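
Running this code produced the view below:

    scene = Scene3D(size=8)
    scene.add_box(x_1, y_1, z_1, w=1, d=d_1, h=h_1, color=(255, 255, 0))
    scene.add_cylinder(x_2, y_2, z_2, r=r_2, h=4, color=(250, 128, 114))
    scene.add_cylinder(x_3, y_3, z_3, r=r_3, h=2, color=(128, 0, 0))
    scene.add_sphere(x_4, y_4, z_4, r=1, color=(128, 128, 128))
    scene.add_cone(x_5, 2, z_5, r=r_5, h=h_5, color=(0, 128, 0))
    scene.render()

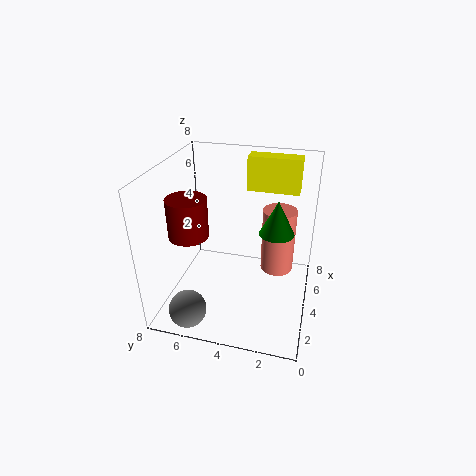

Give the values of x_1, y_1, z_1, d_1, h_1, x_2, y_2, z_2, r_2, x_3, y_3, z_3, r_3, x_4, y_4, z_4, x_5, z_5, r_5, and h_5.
x_1 = 6; y_1 = 1; z_1 = 6; d_1 = 3; h_1 = 2; x_2 = 6; y_2 = 2; z_2 = 1; r_2 = 1; x_3 = 2; y_3 = 6; z_3 = 5; r_3 = 1; x_4 = 1; y_4 = 6; z_4 = 1; x_5 = 5; z_5 = 4; r_5 = 1; h_5 = 2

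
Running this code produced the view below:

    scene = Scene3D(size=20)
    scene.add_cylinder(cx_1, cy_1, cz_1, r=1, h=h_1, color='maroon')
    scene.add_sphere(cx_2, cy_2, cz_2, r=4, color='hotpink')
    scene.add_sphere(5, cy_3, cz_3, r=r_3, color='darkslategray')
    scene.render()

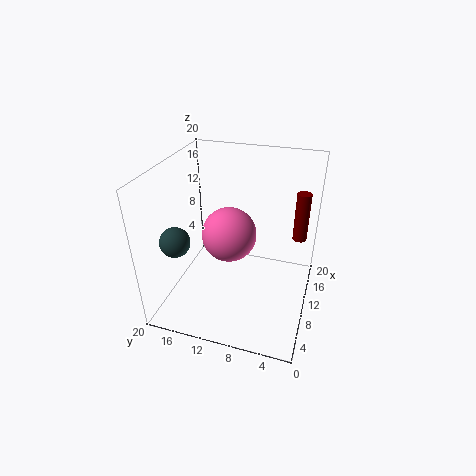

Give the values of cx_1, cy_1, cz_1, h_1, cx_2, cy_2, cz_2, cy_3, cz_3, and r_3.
cx_1 = 14, cy_1 = 2, cz_1 = 9, h_1 = 7, cx_2 = 12, cy_2 = 12, cz_2 = 9, cy_3 = 17, cz_3 = 11, r_3 = 2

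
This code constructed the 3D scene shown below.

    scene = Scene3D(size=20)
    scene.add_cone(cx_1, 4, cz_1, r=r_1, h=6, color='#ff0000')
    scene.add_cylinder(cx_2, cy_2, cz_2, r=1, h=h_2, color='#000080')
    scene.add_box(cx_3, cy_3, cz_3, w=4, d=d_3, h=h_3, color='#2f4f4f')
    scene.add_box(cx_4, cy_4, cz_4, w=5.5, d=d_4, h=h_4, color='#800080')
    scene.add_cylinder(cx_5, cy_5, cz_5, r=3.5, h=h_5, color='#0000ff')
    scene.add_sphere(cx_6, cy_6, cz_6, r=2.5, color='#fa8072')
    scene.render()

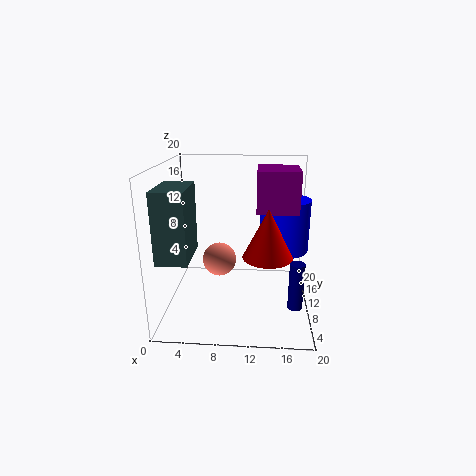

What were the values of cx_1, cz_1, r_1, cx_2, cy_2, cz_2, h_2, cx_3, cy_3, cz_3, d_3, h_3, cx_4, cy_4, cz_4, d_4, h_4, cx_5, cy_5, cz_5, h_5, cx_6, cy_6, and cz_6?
cx_1 = 14, cz_1 = 10, r_1 = 3, cx_2 = 18, cy_2 = 6.5, cz_2 = 1.5, h_2 = 6.5, cx_3 = 0.5, cy_3 = 2.5, cz_3 = 9, d_3 = 6.5, h_3 = 9, cx_4 = 12.5, cy_4 = 8, cz_4 = 14, d_4 = 6, h_4 = 5.5, cx_5 = 16.5, cy_5 = 12.5, cz_5 = 7.5, h_5 = 7.5, cx_6 = 7, cy_6 = 12.5, cz_6 = 5.5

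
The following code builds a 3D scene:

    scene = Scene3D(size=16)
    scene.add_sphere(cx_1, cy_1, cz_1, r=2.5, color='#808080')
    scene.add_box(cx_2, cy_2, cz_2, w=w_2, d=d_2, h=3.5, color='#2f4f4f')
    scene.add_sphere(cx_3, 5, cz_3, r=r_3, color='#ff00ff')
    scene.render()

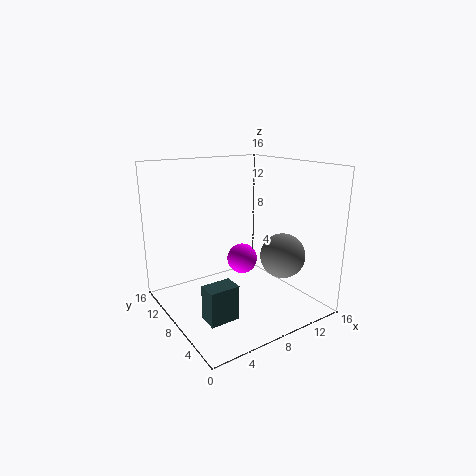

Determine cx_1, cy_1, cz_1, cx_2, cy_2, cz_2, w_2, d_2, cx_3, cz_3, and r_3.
cx_1 = 12; cy_1 = 5; cz_1 = 6; cx_2 = 1.5; cy_2 = 2.5; cz_2 = 2; w_2 = 3; d_2 = 2; cx_3 = 6.5; cz_3 = 7; r_3 = 1.5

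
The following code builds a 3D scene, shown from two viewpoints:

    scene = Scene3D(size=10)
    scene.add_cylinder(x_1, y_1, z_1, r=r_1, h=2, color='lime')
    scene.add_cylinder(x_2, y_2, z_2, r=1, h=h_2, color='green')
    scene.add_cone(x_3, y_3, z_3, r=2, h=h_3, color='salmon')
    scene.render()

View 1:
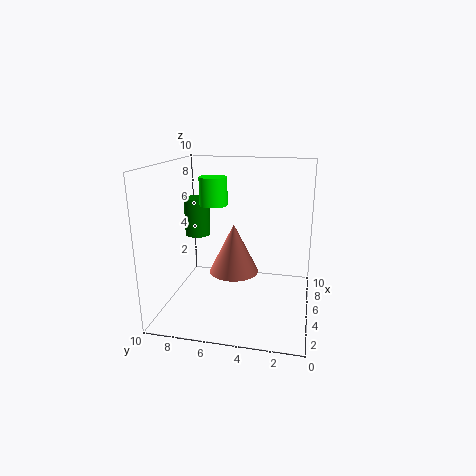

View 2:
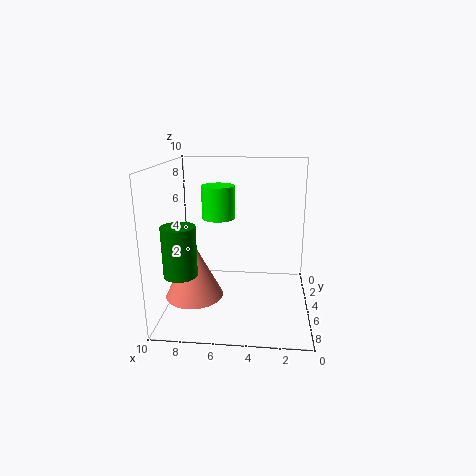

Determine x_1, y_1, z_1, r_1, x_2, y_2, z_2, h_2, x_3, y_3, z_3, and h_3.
x_1 = 6; y_1 = 7; z_1 = 7; r_1 = 1; x_2 = 8; y_2 = 9; z_2 = 4; h_2 = 3; x_3 = 8; y_3 = 6; z_3 = 1; h_3 = 4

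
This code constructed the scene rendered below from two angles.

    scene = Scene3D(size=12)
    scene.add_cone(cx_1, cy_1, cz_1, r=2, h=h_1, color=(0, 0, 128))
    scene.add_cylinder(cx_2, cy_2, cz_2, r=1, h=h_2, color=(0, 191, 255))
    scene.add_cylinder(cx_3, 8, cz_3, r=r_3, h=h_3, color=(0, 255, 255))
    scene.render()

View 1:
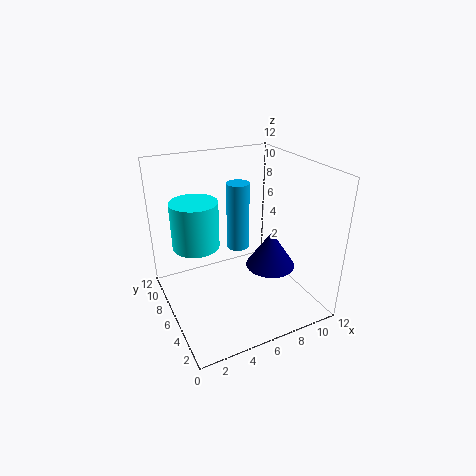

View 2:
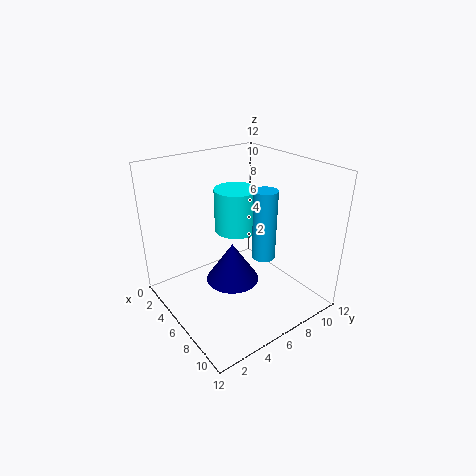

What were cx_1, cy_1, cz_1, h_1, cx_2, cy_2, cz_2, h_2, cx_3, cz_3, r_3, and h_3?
cx_1 = 8, cy_1 = 4, cz_1 = 4, h_1 = 3, cx_2 = 7, cy_2 = 8, cz_2 = 4, h_2 = 6, cx_3 = 3, cz_3 = 5, r_3 = 2, h_3 = 4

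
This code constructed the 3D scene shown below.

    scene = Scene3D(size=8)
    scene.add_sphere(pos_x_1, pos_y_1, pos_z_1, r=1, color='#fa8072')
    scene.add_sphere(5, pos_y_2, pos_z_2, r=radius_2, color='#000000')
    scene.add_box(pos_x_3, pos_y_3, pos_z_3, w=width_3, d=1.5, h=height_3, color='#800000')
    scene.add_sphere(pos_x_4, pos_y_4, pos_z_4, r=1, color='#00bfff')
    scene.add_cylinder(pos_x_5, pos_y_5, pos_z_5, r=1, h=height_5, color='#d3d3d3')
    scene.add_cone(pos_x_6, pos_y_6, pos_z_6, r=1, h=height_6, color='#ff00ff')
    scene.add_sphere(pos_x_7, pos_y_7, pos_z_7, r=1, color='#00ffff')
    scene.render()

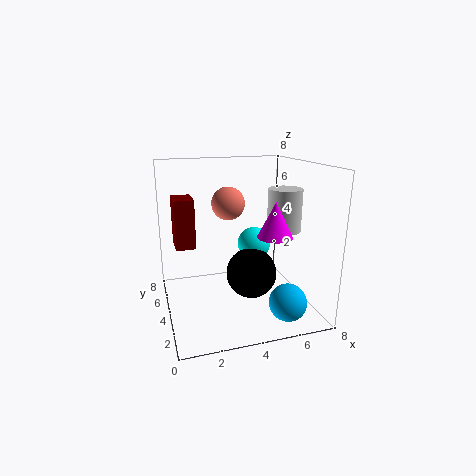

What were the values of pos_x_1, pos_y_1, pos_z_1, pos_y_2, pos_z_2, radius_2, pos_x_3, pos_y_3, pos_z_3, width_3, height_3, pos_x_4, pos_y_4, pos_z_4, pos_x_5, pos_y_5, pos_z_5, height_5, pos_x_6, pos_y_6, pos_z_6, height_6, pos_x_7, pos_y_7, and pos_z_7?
pos_x_1 = 4, pos_y_1 = 6, pos_z_1 = 5.5, pos_y_2 = 4.5, pos_z_2 = 1.5, radius_2 = 1.5, pos_x_3 = 0.5, pos_y_3 = 3, pos_z_3 = 4, width_3 = 1, height_3 = 2.5, pos_x_4 = 6, pos_y_4 = 1.5, pos_z_4 = 1, pos_x_5 = 7, pos_y_5 = 4.5, pos_z_5 = 4, height_5 = 2.5, pos_x_6 = 6, pos_y_6 = 3.5, pos_z_6 = 4, height_6 = 2, pos_x_7 = 5.5, pos_y_7 = 5.5, pos_z_7 = 3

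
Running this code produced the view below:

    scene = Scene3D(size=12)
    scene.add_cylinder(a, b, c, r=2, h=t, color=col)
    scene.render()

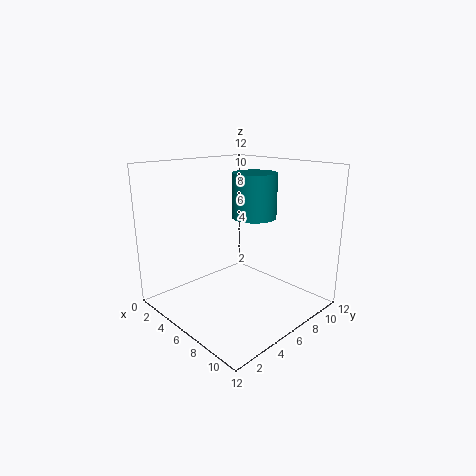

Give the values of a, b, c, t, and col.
a = 5, b = 9, c = 7, t = 4, col = 'teal'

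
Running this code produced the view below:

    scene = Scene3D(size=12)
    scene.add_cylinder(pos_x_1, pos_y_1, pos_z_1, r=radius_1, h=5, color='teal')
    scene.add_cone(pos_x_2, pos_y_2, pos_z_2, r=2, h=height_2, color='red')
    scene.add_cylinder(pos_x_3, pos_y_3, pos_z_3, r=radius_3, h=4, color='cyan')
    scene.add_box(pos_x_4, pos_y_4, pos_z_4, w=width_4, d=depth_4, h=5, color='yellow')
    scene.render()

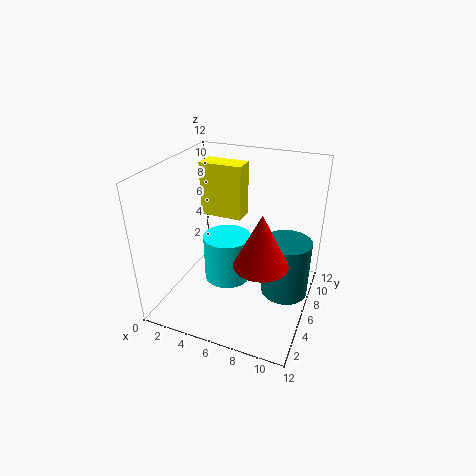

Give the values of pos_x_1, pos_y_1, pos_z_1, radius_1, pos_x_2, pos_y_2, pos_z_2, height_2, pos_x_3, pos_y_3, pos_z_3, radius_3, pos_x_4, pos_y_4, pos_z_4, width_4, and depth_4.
pos_x_1 = 10; pos_y_1 = 7; pos_z_1 = 1; radius_1 = 2; pos_x_2 = 9; pos_y_2 = 3; pos_z_2 = 6; height_2 = 4; pos_x_3 = 5; pos_y_3 = 6; pos_z_3 = 2; radius_3 = 2; pos_x_4 = 1; pos_y_4 = 9; pos_z_4 = 6; width_4 = 4; depth_4 = 2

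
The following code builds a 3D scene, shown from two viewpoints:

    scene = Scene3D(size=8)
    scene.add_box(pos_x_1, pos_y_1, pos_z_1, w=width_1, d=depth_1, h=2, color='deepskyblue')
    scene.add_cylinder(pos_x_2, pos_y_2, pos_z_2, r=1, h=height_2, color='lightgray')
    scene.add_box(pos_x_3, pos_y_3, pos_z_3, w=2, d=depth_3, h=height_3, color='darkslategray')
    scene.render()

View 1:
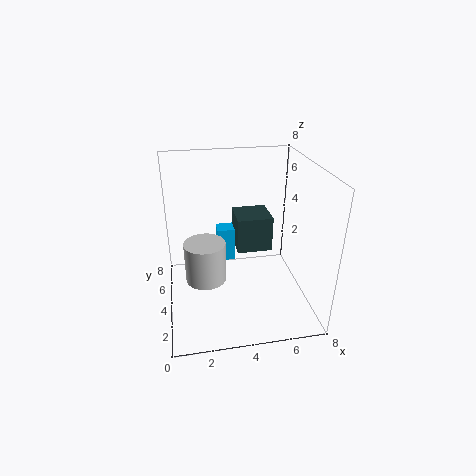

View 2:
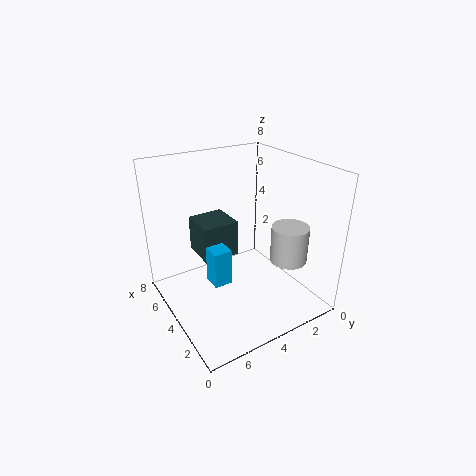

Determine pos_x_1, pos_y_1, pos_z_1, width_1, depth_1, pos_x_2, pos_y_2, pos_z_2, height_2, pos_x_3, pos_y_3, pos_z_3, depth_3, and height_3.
pos_x_1 = 3; pos_y_1 = 5; pos_z_1 = 2; width_1 = 1; depth_1 = 1; pos_x_2 = 2; pos_y_2 = 2; pos_z_2 = 3; height_2 = 2; pos_x_3 = 4; pos_y_3 = 4; pos_z_3 = 3; depth_3 = 2; height_3 = 2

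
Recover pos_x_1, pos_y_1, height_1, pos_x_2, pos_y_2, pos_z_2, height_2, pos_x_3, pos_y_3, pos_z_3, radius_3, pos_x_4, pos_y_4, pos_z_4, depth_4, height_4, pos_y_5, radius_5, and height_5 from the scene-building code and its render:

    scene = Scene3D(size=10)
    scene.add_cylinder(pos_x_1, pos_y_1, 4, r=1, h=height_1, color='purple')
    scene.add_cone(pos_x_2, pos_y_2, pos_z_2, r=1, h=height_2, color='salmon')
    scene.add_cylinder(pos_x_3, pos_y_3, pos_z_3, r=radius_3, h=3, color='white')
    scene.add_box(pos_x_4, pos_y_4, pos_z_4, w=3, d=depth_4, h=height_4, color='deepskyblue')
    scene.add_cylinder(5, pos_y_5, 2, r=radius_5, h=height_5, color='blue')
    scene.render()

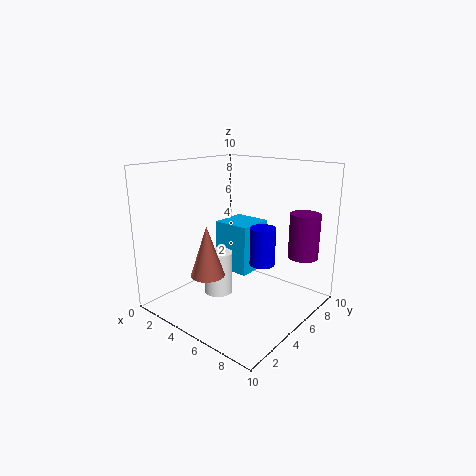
pos_x_1 = 9, pos_y_1 = 7, height_1 = 3, pos_x_2 = 6, pos_y_2 = 1, pos_z_2 = 4, height_2 = 3, pos_x_3 = 4, pos_y_3 = 4, pos_z_3 = 1, radius_3 = 1, pos_x_4 = 1, pos_y_4 = 7, pos_z_4 = 1, depth_4 = 3, height_4 = 4, pos_y_5 = 8, radius_5 = 1, height_5 = 3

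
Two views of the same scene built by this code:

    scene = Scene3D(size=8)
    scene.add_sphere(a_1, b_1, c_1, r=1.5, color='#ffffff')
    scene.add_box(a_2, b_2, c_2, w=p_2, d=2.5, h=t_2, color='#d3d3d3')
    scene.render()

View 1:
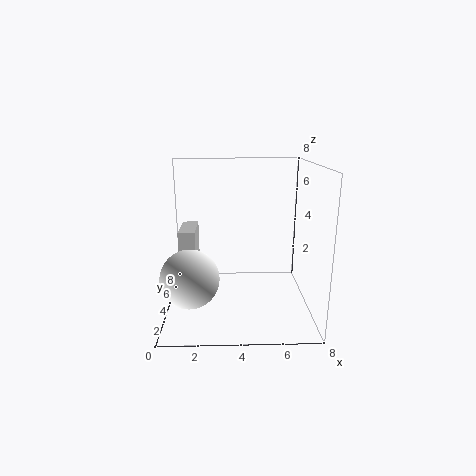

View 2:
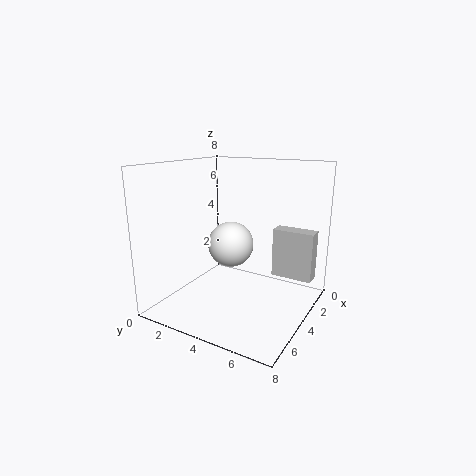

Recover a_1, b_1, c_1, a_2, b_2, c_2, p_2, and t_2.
a_1 = 1.5, b_1 = 2, c_1 = 2.5, a_2 = 0.5, b_2 = 5, c_2 = 1, p_2 = 1, t_2 = 3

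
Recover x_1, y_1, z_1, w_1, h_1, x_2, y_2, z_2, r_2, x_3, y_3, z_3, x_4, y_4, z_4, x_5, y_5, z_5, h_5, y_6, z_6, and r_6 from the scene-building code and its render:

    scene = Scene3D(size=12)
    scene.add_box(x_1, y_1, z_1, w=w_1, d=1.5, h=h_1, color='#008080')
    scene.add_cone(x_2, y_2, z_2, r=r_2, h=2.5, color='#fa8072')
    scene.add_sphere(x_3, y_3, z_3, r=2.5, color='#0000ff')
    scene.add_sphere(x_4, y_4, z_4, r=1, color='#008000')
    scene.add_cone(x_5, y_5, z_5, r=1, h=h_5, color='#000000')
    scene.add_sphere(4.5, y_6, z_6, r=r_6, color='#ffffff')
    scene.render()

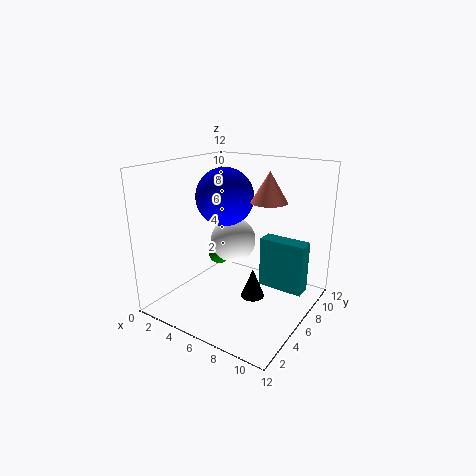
x_1 = 7; y_1 = 8; z_1 = 1; w_1 = 4; h_1 = 4.5; x_2 = 8; y_2 = 7.5; z_2 = 9; r_2 = 1.5; x_3 = 4; y_3 = 7; z_3 = 9; x_4 = 2.5; y_4 = 8; z_4 = 3; x_5 = 7.5; y_5 = 6; z_5 = 1; h_5 = 2.5; y_6 = 7.5; z_6 = 5; r_6 = 2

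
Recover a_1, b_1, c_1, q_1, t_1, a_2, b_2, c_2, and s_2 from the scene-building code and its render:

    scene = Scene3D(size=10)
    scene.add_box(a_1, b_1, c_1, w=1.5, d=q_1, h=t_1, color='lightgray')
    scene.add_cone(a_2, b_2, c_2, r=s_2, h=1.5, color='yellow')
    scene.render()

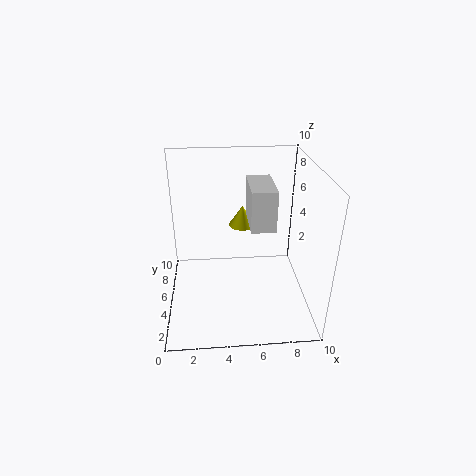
a_1 = 5.5, b_1 = 2, c_1 = 7, q_1 = 3, t_1 = 2.5, a_2 = 5.5, b_2 = 7, c_2 = 5, s_2 = 1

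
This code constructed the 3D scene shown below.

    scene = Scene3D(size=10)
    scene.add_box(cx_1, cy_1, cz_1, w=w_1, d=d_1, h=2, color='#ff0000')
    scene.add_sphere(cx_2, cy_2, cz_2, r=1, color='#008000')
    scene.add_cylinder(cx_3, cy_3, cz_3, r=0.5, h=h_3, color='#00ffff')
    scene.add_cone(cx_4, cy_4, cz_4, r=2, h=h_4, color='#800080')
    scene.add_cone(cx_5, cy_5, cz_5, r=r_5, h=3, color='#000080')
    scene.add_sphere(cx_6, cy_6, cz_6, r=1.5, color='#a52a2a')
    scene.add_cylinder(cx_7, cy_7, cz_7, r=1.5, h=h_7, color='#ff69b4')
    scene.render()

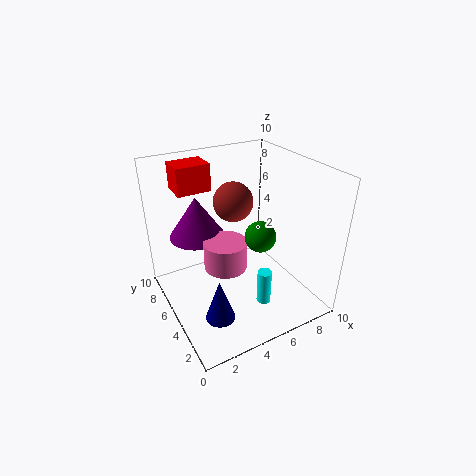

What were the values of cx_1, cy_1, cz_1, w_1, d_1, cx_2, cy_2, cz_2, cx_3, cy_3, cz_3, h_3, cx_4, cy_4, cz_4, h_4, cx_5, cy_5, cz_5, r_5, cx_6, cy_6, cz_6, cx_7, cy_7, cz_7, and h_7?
cx_1 = 2
cy_1 = 8
cz_1 = 7.5
w_1 = 2.5
d_1 = 2
cx_2 = 5.5
cy_2 = 3
cz_2 = 6
cx_3 = 6
cy_3 = 3
cz_3 = 0.5
h_3 = 2.5
cx_4 = 3
cy_4 = 7.5
cz_4 = 4.5
h_4 = 3
cx_5 = 2.5
cy_5 = 3
cz_5 = 0.5
r_5 = 1
cx_6 = 6
cy_6 = 7.5
cz_6 = 6.5
cx_7 = 4
cy_7 = 5
cz_7 = 3
h_7 = 2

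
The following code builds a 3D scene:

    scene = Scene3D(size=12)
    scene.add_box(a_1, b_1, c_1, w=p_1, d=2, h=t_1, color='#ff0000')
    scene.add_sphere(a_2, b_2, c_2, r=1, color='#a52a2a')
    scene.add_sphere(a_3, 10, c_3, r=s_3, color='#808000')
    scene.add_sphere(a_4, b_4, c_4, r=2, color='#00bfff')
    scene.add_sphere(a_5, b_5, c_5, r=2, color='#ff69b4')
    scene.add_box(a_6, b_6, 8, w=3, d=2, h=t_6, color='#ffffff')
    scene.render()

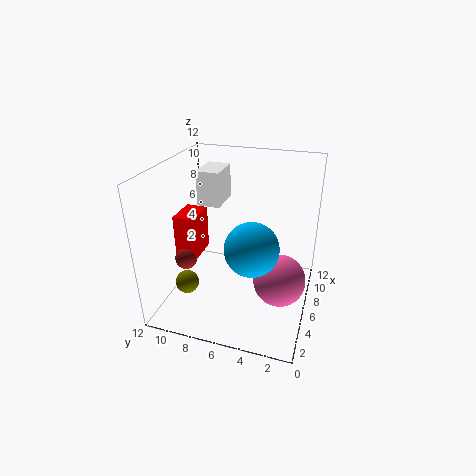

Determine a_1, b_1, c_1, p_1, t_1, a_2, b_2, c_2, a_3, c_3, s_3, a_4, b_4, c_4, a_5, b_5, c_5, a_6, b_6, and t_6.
a_1 = 6
b_1 = 10
c_1 = 3
p_1 = 3
t_1 = 4
a_2 = 6
b_2 = 11
c_2 = 3
a_3 = 4
c_3 = 2
s_3 = 1
a_4 = 3
b_4 = 4
c_4 = 7
a_5 = 4
b_5 = 2
c_5 = 4
a_6 = 7
b_6 = 8
t_6 = 3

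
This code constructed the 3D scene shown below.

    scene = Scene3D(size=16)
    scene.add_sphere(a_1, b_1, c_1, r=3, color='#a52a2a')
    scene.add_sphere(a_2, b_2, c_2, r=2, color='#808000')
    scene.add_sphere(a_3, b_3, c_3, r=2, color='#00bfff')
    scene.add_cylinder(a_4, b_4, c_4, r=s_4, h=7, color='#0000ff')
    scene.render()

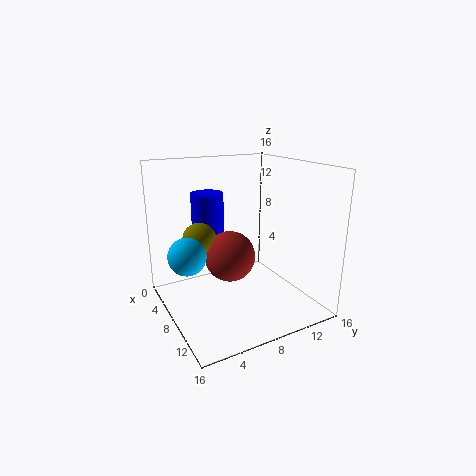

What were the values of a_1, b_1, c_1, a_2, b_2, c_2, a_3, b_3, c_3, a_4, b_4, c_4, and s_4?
a_1 = 6, b_1 = 8, c_1 = 5, a_2 = 4, b_2 = 5, c_2 = 7, a_3 = 8, b_3 = 2, c_3 = 7, a_4 = 2, b_4 = 7, c_4 = 5, s_4 = 2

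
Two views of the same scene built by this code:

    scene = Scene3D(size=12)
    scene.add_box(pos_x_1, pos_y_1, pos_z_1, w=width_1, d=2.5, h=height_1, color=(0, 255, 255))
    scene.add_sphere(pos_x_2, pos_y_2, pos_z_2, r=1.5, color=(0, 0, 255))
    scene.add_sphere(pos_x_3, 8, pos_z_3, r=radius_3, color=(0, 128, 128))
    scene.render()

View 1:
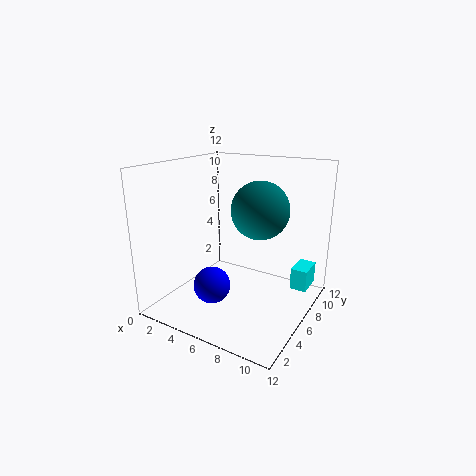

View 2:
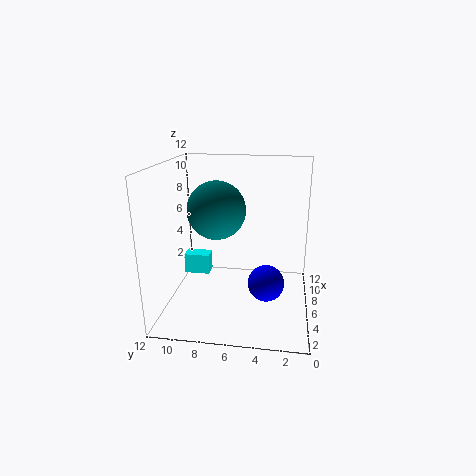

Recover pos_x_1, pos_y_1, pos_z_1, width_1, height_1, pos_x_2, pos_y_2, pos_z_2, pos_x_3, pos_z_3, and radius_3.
pos_x_1 = 9.5, pos_y_1 = 9.5, pos_z_1 = 0.5, width_1 = 1.5, height_1 = 2, pos_x_2 = 5, pos_y_2 = 3.5, pos_z_2 = 2.5, pos_x_3 = 7, pos_z_3 = 8, radius_3 = 2.5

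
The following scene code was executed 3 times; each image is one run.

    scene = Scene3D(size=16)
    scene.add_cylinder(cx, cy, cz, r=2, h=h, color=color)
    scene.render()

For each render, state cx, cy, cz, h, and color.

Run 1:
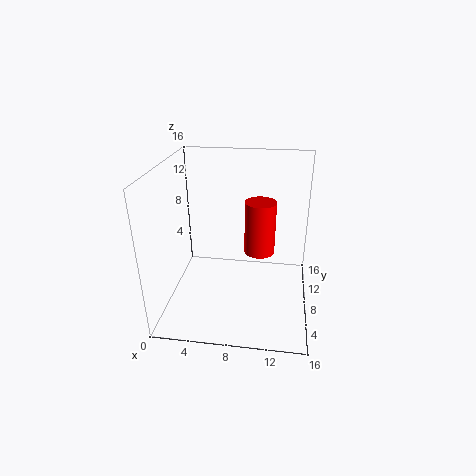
cx = 10; cy = 14; cz = 3; h = 7; color = 'red'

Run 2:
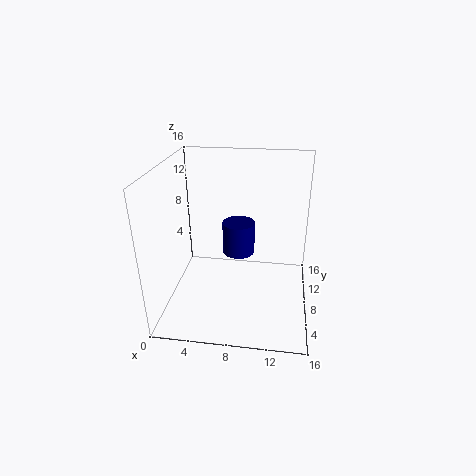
cx = 7.5; cy = 12; cz = 4; h = 4; color = 'navy'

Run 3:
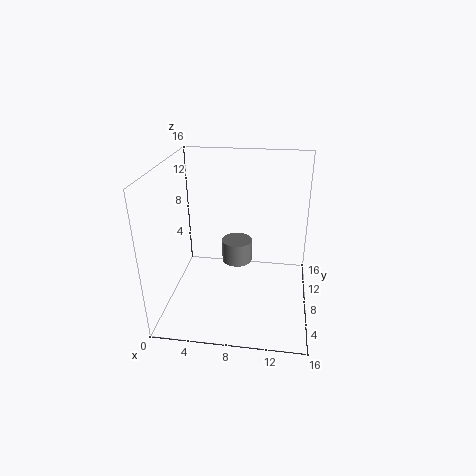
cx = 7; cy = 14; cz = 1.5; h = 3; color = 'gray'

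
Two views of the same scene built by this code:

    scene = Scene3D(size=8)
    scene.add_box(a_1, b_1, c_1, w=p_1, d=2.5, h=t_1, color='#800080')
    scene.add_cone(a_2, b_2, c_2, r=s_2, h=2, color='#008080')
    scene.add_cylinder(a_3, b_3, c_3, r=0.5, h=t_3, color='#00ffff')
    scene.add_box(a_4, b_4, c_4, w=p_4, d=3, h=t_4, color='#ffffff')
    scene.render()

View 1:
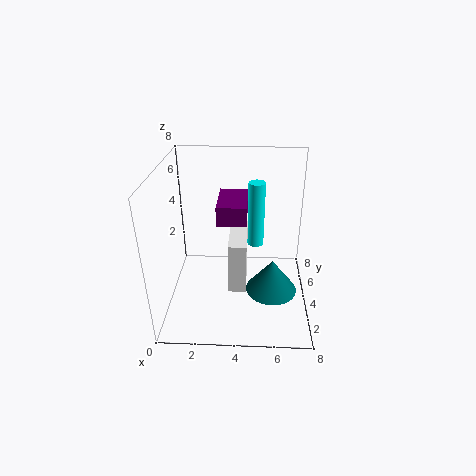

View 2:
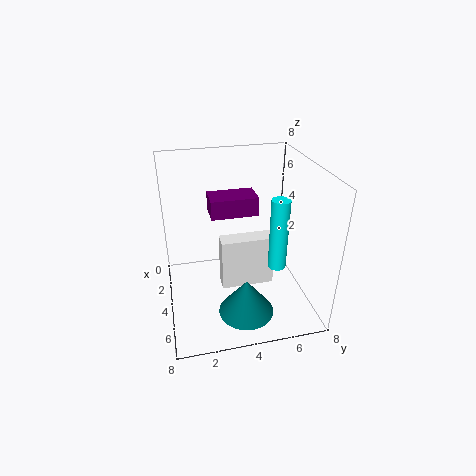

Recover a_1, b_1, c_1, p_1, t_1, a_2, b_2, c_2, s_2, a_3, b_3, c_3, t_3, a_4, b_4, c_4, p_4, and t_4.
a_1 = 3; b_1 = 2.5; c_1 = 5.5; p_1 = 1.5; t_1 = 1; a_2 = 6; b_2 = 4; c_2 = 0.5; s_2 = 1.5; a_3 = 5; b_3 = 6; c_3 = 2.5; t_3 = 4; a_4 = 3.5; b_4 = 3; c_4 = 1; p_4 = 1; t_4 = 3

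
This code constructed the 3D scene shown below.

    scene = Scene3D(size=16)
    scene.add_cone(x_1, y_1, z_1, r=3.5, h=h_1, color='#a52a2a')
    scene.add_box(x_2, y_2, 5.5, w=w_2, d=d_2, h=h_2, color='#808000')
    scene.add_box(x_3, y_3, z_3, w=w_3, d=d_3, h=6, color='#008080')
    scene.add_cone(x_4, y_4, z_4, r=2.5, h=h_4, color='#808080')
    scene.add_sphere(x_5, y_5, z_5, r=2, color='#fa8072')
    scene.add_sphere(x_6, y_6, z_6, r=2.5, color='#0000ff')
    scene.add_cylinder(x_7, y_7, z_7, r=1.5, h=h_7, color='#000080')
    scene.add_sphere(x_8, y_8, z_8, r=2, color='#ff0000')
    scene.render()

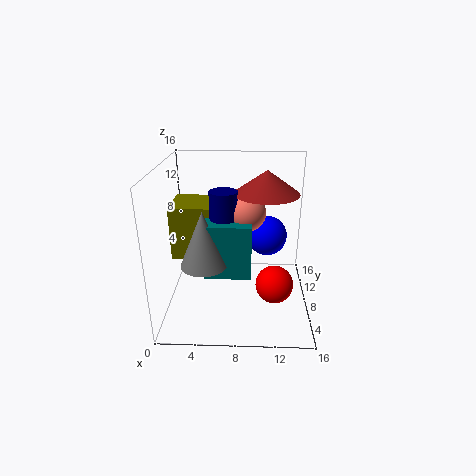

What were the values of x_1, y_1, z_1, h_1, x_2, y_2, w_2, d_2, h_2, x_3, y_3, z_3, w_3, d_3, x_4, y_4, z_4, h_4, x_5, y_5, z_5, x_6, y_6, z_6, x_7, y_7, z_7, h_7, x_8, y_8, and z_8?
x_1 = 11
y_1 = 8.5
z_1 = 13
h_1 = 2.5
x_2 = 0.5
y_2 = 7.5
w_2 = 5.5
d_2 = 5
h_2 = 6
x_3 = 4.5
y_3 = 5
z_3 = 4.5
w_3 = 5
d_3 = 5
x_4 = 4.5
y_4 = 5.5
z_4 = 6
h_4 = 6
x_5 = 9
y_5 = 8
z_5 = 11
x_6 = 11.5
y_6 = 13
z_6 = 6
x_7 = 6.5
y_7 = 7.5
z_7 = 6
h_7 = 7.5
x_8 = 12
y_8 = 5
z_8 = 4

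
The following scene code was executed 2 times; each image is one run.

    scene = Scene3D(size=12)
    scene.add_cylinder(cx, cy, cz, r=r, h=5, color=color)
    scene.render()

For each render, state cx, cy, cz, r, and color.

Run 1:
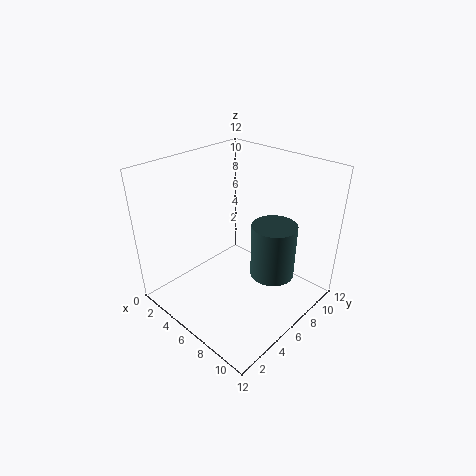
cx = 7.5
cy = 9
cz = 1.5
r = 2
color = 'darkslategray'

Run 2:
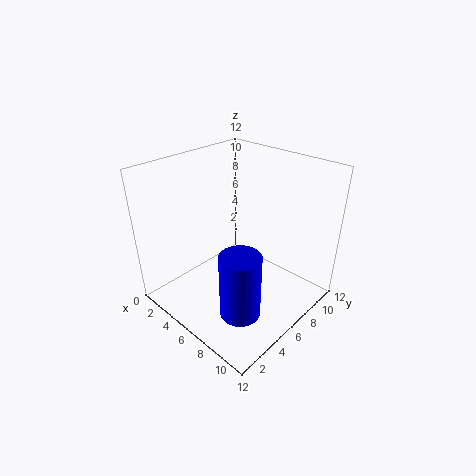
cx = 9.5
cy = 2.5
cz = 2.5
r = 1.5
color = 'blue'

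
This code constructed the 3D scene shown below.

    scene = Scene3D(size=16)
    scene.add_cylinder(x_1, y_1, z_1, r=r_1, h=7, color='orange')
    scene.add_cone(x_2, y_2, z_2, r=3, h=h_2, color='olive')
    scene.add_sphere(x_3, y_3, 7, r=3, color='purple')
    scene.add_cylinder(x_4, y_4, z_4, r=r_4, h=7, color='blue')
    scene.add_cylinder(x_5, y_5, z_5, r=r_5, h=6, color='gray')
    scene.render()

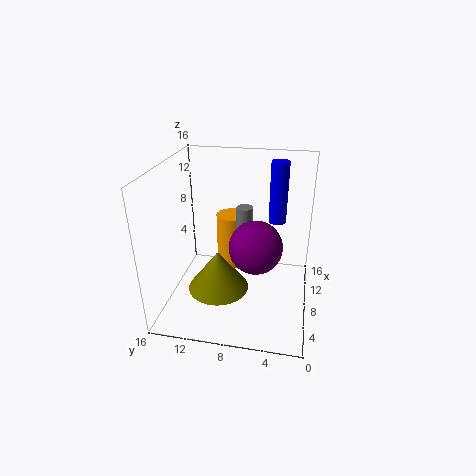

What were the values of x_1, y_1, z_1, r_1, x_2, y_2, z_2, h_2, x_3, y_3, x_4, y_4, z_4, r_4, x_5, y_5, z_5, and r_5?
x_1 = 14; y_1 = 10; z_1 = 1; r_1 = 2; x_2 = 3; y_2 = 9; z_2 = 5; h_2 = 4; x_3 = 8; y_3 = 6; x_4 = 11; y_4 = 4; z_4 = 9; r_4 = 1; x_5 = 12; y_5 = 8; z_5 = 4; r_5 = 1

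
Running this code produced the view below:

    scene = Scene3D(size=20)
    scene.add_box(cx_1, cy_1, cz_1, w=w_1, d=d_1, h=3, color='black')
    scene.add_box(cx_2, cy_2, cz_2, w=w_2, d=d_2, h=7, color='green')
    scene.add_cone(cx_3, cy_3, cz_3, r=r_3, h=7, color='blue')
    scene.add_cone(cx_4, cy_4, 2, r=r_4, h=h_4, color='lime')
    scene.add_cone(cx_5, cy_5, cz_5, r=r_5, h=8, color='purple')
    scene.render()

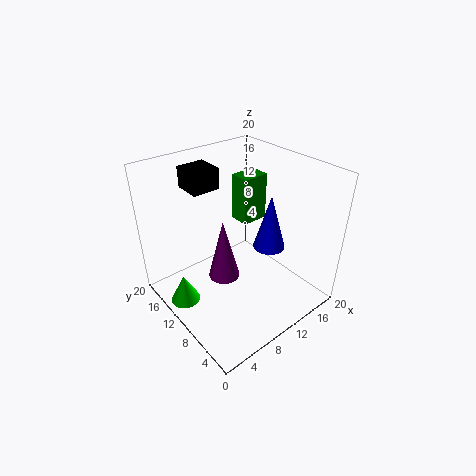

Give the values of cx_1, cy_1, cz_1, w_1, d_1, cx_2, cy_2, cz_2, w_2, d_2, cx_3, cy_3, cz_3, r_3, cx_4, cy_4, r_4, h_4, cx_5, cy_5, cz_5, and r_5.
cx_1 = 6, cy_1 = 14, cz_1 = 16, w_1 = 4, d_1 = 4, cx_2 = 13, cy_2 = 12, cz_2 = 10, w_2 = 4, d_2 = 3, cx_3 = 11, cy_3 = 5, cz_3 = 11, r_3 = 2, cx_4 = 2, cy_4 = 12, r_4 = 2, h_4 = 4, cx_5 = 6, cy_5 = 8, cz_5 = 7, r_5 = 2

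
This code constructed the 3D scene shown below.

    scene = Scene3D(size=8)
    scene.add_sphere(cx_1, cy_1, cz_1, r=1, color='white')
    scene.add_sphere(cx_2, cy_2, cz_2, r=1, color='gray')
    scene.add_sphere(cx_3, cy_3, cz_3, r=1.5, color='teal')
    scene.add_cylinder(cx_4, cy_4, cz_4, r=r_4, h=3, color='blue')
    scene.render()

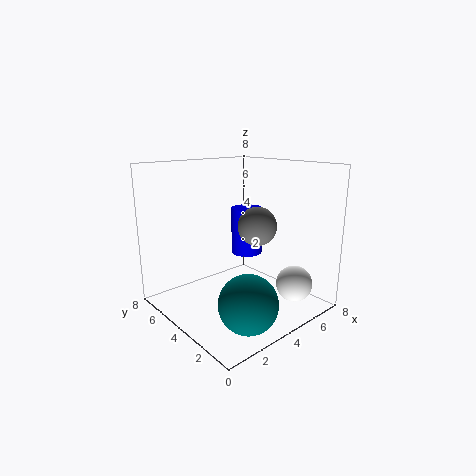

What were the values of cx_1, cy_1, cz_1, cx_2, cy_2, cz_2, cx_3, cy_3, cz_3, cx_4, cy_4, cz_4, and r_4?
cx_1 = 6; cy_1 = 1.5; cz_1 = 1.5; cx_2 = 4; cy_2 = 2.5; cz_2 = 5; cx_3 = 2.5; cy_3 = 1.5; cz_3 = 1.5; cx_4 = 6.5; cy_4 = 6; cz_4 = 2; r_4 = 1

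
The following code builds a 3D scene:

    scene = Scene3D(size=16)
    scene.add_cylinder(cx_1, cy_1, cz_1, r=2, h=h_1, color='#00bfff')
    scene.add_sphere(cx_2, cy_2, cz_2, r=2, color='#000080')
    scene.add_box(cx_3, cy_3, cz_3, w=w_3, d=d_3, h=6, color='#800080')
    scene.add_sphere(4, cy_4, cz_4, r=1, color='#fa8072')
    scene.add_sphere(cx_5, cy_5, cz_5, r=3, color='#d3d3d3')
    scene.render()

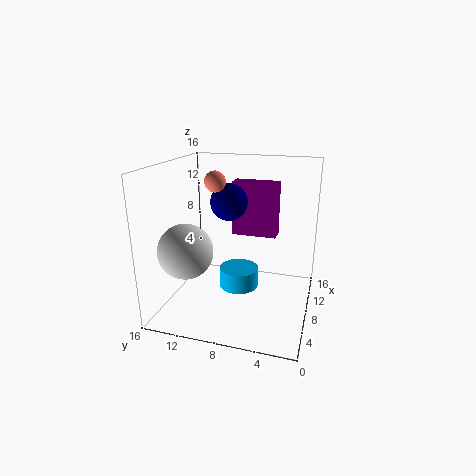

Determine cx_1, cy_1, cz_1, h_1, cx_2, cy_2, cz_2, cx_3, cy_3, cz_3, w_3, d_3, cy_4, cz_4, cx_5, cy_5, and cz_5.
cx_1 = 5
cy_1 = 7
cz_1 = 4
h_1 = 2
cx_2 = 8
cy_2 = 9
cz_2 = 12
cx_3 = 9
cy_3 = 4
cz_3 = 8
w_3 = 2
d_3 = 5
cy_4 = 9
cz_4 = 15
cx_5 = 5
cy_5 = 13
cz_5 = 7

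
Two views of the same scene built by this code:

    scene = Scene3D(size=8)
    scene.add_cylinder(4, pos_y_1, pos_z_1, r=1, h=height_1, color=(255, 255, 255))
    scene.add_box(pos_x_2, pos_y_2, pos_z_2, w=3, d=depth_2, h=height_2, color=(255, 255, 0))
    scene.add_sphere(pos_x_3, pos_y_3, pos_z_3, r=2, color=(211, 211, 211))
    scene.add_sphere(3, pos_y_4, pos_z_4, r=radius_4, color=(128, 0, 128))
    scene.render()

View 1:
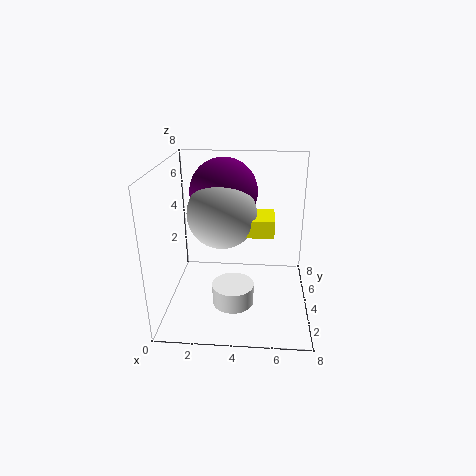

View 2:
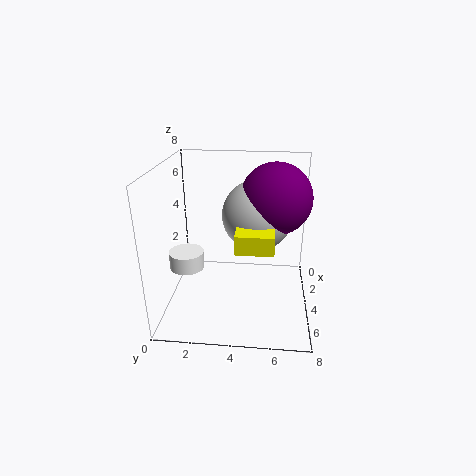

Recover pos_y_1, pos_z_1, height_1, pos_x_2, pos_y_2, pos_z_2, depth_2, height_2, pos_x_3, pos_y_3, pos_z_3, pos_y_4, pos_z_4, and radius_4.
pos_y_1 = 1; pos_z_1 = 2; height_1 = 1; pos_x_2 = 3; pos_y_2 = 4; pos_z_2 = 4; depth_2 = 2; height_2 = 1; pos_x_3 = 3; pos_y_3 = 5; pos_z_3 = 5; pos_y_4 = 6; pos_z_4 = 6; radius_4 = 2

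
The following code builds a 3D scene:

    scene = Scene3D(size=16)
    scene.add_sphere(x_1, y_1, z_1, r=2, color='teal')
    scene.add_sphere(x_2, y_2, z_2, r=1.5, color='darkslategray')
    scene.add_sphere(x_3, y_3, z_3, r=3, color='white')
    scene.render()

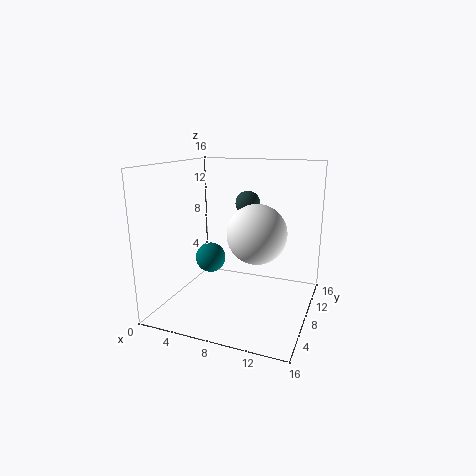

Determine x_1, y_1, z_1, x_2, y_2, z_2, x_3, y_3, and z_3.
x_1 = 2, y_1 = 13, z_1 = 3, x_2 = 7.5, y_2 = 12.5, z_2 = 11, x_3 = 11, y_3 = 5.5, z_3 = 9.5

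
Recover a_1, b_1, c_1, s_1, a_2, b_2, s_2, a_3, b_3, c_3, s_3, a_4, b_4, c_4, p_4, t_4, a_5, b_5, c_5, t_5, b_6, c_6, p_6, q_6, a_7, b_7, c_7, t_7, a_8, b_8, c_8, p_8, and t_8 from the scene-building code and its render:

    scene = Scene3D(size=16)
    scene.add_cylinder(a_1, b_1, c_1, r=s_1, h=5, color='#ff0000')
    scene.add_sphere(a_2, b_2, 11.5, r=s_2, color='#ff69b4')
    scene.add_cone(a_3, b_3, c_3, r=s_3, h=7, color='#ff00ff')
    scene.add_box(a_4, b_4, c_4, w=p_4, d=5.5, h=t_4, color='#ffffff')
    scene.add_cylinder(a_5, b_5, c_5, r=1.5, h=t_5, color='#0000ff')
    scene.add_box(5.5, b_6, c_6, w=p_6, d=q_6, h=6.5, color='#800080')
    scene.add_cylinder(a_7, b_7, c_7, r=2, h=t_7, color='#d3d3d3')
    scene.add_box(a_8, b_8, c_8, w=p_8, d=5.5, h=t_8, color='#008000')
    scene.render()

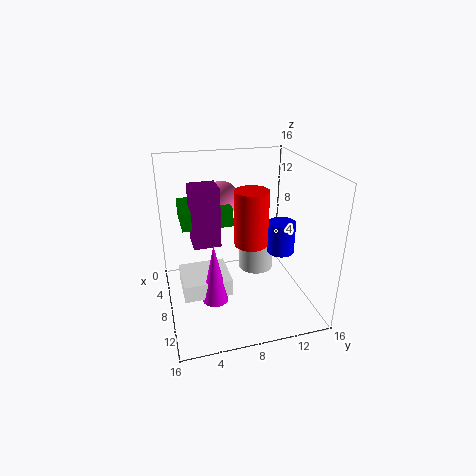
a_1 = 14; b_1 = 7.5; c_1 = 10.5; s_1 = 1.5; a_2 = 4.5; b_2 = 7; s_2 = 2; a_3 = 9; b_3 = 5; c_3 = 1; s_3 = 1.5; a_4 = 4.5; b_4 = 1.5; c_4 = 1.5; p_4 = 5; t_4 = 2; a_5 = 9.5; b_5 = 12.5; c_5 = 6.5; t_5 = 3.5; b_6 = 3; c_6 = 7.5; p_6 = 3; q_6 = 3; a_7 = 7; b_7 = 10.5; c_7 = 3.5; t_7 = 3; a_8 = 3; b_8 = 2; c_8 = 9.5; p_8 = 5; t_8 = 2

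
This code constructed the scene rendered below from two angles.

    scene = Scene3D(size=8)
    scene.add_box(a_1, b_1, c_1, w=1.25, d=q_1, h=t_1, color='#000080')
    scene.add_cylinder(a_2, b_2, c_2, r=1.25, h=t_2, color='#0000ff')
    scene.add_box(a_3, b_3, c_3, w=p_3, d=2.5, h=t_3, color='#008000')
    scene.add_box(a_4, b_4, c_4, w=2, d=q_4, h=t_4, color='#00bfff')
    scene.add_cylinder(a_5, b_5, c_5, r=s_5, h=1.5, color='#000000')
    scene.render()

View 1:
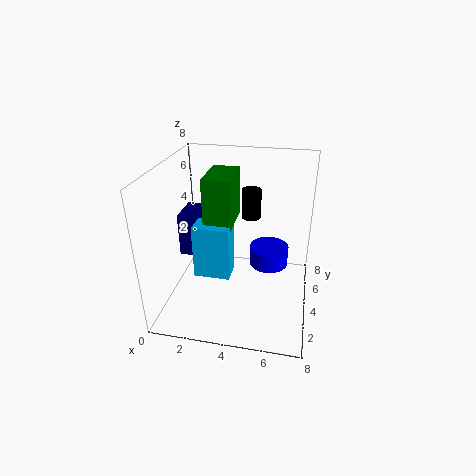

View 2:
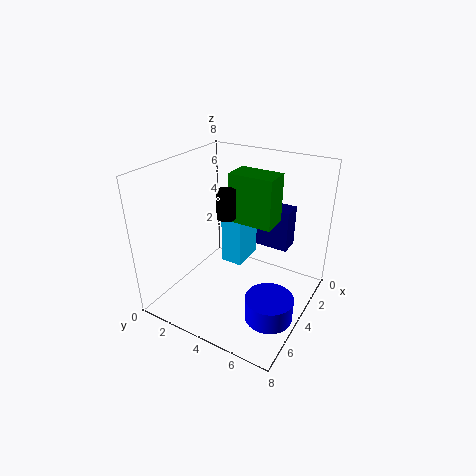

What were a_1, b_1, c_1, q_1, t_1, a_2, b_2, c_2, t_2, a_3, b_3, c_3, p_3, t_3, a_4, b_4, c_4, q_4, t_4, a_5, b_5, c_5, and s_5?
a_1 = 0.5, b_1 = 4, c_1 = 2.5, q_1 = 2, t_1 = 2.5, a_2 = 5.5, b_2 = 6.75, c_2 = 0.75, t_2 = 1.25, a_3 = 2.25, b_3 = 3.25, c_3 = 4.75, p_3 = 1.5, t_3 = 2.75, a_4 = 1.75, b_4 = 2.75, c_4 = 2, q_4 = 1.25, t_4 = 3, a_5 = 4.75, b_5 = 3.75, c_5 = 5.5, s_5 = 0.5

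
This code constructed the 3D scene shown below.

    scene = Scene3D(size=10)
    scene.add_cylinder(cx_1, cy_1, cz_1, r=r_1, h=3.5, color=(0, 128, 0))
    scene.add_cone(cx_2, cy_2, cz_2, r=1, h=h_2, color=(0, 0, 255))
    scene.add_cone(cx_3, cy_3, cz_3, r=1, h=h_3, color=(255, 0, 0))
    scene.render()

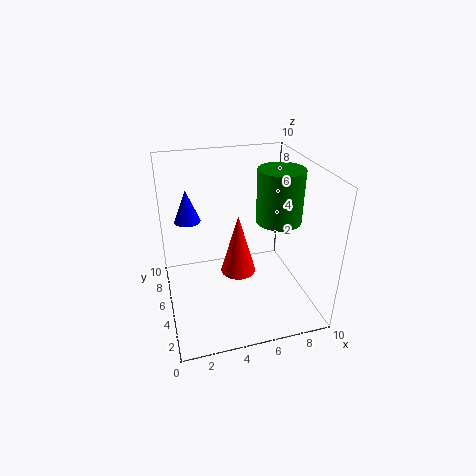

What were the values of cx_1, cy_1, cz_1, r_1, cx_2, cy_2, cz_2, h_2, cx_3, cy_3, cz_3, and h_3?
cx_1 = 7.5
cy_1 = 4
cz_1 = 6.5
r_1 = 1.5
cx_2 = 2
cy_2 = 8.5
cz_2 = 5
h_2 = 2.5
cx_3 = 4
cy_3 = 1.5
cz_3 = 5
h_3 = 3.5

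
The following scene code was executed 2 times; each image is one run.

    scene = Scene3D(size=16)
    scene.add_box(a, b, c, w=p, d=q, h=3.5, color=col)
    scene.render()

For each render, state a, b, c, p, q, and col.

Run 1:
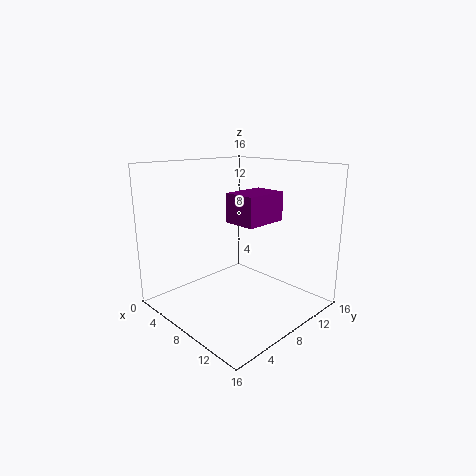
a = 5
b = 9
c = 9
p = 4
q = 5.5
col = 'purple'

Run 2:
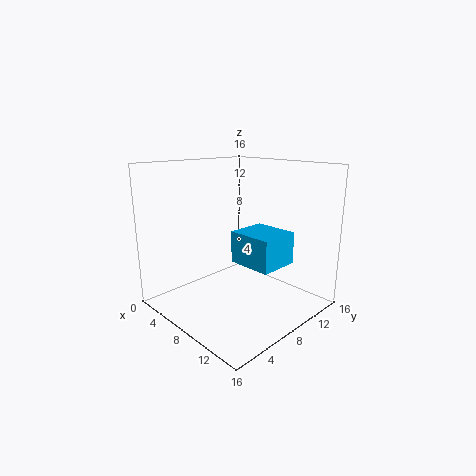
a = 8
b = 7
c = 5.5
p = 5
q = 4.5
col = 'deepskyblue'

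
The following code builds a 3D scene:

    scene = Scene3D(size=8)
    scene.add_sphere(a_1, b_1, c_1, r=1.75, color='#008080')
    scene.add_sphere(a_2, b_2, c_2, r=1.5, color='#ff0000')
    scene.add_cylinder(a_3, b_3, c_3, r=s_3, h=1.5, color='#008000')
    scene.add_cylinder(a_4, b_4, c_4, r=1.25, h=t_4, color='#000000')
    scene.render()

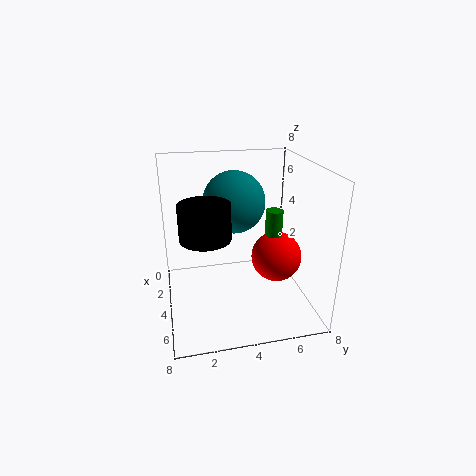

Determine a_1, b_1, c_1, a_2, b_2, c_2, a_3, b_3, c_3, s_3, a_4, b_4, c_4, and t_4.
a_1 = 3, b_1 = 4, c_1 = 5.75, a_2 = 3.5, b_2 = 6.5, c_2 = 2.25, a_3 = 3.5, b_3 = 6.25, c_3 = 3.75, s_3 = 0.5, a_4 = 5.75, b_4 = 2, c_4 = 5, t_4 = 1.75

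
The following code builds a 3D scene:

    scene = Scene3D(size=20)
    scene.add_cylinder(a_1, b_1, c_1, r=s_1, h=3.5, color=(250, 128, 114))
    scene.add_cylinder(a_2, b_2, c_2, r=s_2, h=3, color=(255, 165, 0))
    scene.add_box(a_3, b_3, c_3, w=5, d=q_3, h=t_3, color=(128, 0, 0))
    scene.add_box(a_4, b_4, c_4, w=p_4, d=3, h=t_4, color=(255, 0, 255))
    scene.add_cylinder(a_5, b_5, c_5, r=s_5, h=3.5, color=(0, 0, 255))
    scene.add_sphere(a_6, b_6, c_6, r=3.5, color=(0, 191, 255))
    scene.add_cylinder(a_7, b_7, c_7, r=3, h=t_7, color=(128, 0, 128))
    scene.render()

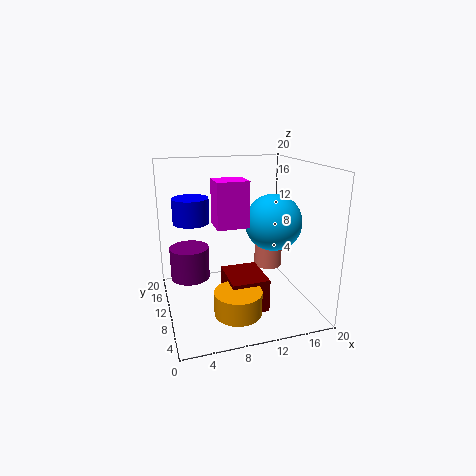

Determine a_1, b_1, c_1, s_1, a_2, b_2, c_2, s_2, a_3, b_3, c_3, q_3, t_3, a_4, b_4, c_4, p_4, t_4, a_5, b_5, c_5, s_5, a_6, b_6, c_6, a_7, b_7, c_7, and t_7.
a_1 = 15
b_1 = 11
c_1 = 5
s_1 = 2
a_2 = 8
b_2 = 3.5
c_2 = 2.5
s_2 = 3
a_3 = 7.5
b_3 = 4
c_3 = 1.5
q_3 = 6
t_3 = 4.5
a_4 = 5
b_4 = 1
c_4 = 14.5
p_4 = 3.5
t_4 = 5
a_5 = 4
b_5 = 12.5
c_5 = 12
s_5 = 2.5
a_6 = 13
b_6 = 5
c_6 = 13.5
a_7 = 4
b_7 = 16
c_7 = 2
t_7 = 5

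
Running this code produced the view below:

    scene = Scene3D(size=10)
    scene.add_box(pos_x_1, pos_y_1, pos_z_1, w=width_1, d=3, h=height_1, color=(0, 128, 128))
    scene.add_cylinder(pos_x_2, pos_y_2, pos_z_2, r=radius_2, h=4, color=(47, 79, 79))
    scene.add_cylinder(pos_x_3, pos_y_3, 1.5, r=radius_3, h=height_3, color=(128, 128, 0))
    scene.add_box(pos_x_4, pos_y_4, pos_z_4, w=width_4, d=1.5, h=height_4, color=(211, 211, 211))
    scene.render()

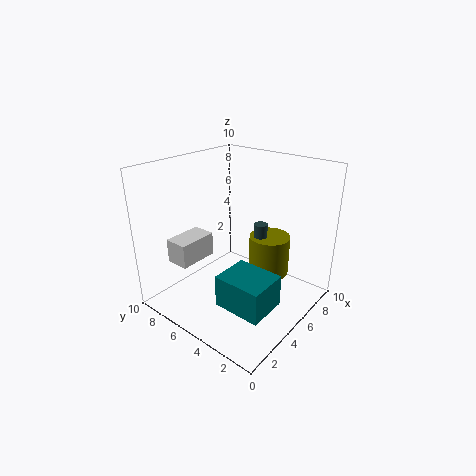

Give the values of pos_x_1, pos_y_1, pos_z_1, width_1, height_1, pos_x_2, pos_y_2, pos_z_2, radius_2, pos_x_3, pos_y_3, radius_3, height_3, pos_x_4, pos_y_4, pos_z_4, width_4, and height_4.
pos_x_1 = 1
pos_y_1 = 0.5
pos_z_1 = 2.5
width_1 = 2.5
height_1 = 2
pos_x_2 = 7
pos_y_2 = 4.5
pos_z_2 = 1.5
radius_2 = 0.5
pos_x_3 = 7.5
pos_y_3 = 4
radius_3 = 1.5
height_3 = 3
pos_x_4 = 0.5
pos_y_4 = 5.5
pos_z_4 = 4.5
width_4 = 2.5
height_4 = 1.5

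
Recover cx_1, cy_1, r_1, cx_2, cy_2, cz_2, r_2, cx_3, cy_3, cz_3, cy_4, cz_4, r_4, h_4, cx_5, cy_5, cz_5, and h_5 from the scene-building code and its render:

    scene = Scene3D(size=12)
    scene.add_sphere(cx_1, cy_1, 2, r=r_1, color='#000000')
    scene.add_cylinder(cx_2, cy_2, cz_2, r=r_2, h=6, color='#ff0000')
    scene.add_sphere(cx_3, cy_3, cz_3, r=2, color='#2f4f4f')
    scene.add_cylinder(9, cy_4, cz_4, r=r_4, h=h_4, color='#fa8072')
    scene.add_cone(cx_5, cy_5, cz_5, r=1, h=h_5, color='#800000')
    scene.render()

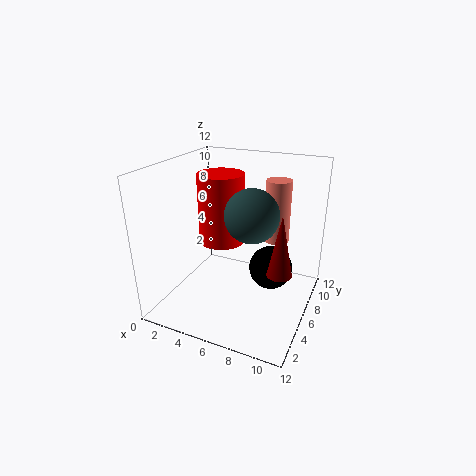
cx_1 = 8
cy_1 = 9
r_1 = 2
cx_2 = 4
cy_2 = 7
cz_2 = 5
r_2 = 2
cx_3 = 8
cy_3 = 4
cz_3 = 9
cy_4 = 7
cz_4 = 6
r_4 = 1
h_4 = 5
cx_5 = 10
cy_5 = 5
cz_5 = 4
h_5 = 5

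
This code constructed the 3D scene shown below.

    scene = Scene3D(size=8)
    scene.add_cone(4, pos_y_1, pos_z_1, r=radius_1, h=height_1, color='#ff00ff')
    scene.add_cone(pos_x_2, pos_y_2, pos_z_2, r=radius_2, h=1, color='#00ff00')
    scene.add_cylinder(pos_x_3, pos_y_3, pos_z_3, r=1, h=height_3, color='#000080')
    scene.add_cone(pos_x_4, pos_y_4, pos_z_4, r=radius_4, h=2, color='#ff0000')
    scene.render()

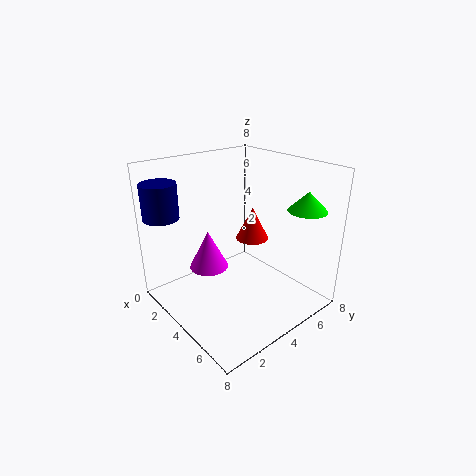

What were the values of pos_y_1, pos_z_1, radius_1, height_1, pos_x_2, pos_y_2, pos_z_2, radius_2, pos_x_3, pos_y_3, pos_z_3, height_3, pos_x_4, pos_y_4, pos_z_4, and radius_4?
pos_y_1 = 2
pos_z_1 = 3
radius_1 = 1
height_1 = 2
pos_x_2 = 7
pos_y_2 = 6
pos_z_2 = 6
radius_2 = 1
pos_x_3 = 1
pos_y_3 = 1
pos_z_3 = 5
height_3 = 2
pos_x_4 = 3
pos_y_4 = 6
pos_z_4 = 3
radius_4 = 1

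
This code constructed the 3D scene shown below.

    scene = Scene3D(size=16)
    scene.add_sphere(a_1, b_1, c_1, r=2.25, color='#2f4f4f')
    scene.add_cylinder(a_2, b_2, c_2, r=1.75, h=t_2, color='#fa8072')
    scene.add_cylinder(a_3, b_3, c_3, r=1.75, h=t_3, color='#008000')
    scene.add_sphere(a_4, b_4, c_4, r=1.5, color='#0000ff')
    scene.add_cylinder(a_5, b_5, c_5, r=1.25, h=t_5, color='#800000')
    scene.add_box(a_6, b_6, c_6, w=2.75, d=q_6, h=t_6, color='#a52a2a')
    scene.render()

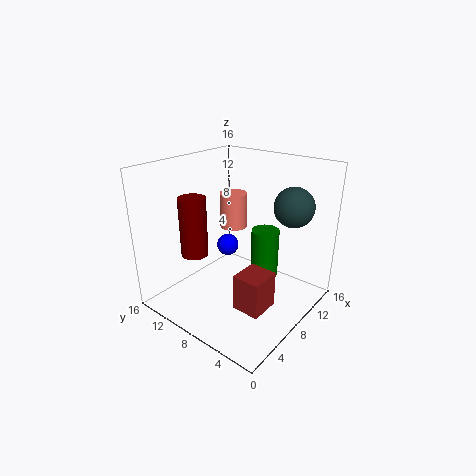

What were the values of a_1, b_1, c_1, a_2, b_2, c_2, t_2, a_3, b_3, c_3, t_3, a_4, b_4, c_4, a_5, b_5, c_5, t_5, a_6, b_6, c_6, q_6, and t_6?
a_1 = 12.5, b_1 = 3.75, c_1 = 11.25, a_2 = 13, b_2 = 12.75, c_2 = 6.5, t_2 = 4.5, a_3 = 13.5, b_3 = 8, c_3 = 0.75, t_3 = 6.25, a_4 = 13.5, b_4 = 14.25, c_4 = 3, a_5 = 1.25, b_5 = 7.75, c_5 = 9, t_5 = 5.5, a_6 = 0.75, b_6 = 0.25, c_6 = 5.5, q_6 = 2.5, t_6 = 3.25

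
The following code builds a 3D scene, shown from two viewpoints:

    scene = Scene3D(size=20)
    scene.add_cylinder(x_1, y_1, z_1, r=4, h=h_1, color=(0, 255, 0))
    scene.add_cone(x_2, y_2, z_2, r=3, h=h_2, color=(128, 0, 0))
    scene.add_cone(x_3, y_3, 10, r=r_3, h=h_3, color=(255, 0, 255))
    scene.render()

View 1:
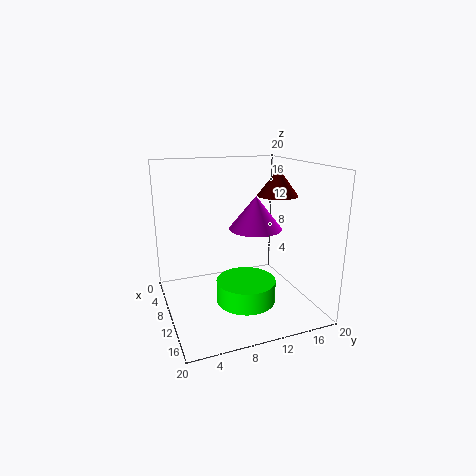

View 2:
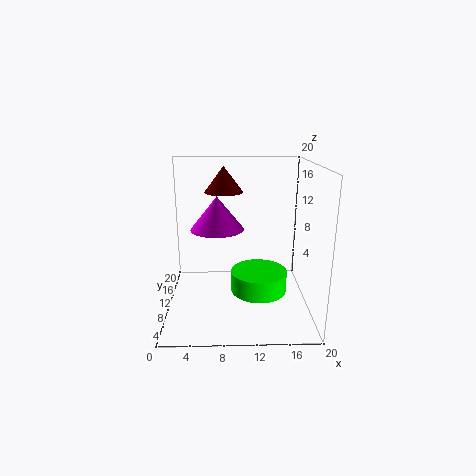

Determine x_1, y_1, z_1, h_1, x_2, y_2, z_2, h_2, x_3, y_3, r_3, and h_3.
x_1 = 13
y_1 = 10
z_1 = 2
h_1 = 3
x_2 = 8
y_2 = 17
z_2 = 15
h_2 = 4
x_3 = 7
y_3 = 14
r_3 = 4
h_3 = 5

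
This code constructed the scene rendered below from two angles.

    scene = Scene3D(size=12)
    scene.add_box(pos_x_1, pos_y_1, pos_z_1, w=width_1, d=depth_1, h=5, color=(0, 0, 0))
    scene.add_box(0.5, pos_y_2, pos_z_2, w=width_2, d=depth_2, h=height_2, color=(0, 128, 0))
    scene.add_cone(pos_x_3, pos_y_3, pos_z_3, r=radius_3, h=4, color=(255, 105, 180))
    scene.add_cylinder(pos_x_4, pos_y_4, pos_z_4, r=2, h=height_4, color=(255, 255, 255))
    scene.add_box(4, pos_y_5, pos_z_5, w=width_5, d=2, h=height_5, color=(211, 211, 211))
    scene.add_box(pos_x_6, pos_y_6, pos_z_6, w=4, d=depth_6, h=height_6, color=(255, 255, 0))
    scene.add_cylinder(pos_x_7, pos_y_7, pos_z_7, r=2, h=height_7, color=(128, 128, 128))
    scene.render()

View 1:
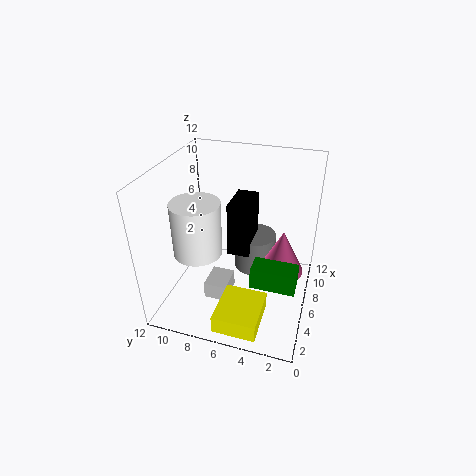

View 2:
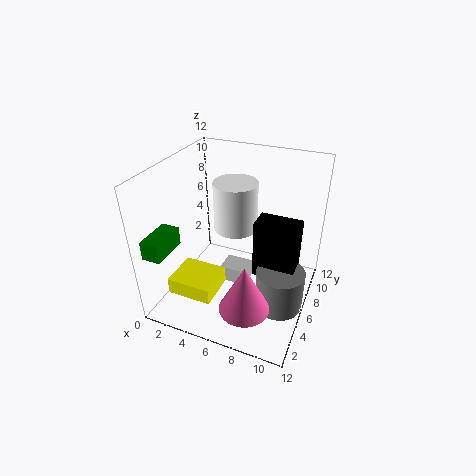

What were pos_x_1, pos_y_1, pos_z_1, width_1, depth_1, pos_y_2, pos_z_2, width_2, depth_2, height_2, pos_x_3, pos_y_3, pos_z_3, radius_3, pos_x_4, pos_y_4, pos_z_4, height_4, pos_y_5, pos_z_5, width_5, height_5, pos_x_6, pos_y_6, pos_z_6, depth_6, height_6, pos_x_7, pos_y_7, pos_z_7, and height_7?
pos_x_1 = 7.5, pos_y_1 = 5.5, pos_z_1 = 3, width_1 = 3.5, depth_1 = 2, pos_y_2 = 0.5, pos_z_2 = 6, width_2 = 1.5, depth_2 = 3, height_2 = 1.5, pos_x_3 = 8, pos_y_3 = 2.5, pos_z_3 = 2, radius_3 = 2, pos_x_4 = 4.5, pos_y_4 = 9, pos_z_4 = 5, height_4 = 4.5, pos_y_5 = 6.5, pos_z_5 = 0.5, width_5 = 2.5, height_5 = 1.5, pos_x_6 = 0.5, pos_y_6 = 3, pos_z_6 = 0.5, depth_6 = 3.5, height_6 = 1.5, pos_x_7 = 10, pos_y_7 = 5.5, pos_z_7 = 0.5, height_7 = 3.5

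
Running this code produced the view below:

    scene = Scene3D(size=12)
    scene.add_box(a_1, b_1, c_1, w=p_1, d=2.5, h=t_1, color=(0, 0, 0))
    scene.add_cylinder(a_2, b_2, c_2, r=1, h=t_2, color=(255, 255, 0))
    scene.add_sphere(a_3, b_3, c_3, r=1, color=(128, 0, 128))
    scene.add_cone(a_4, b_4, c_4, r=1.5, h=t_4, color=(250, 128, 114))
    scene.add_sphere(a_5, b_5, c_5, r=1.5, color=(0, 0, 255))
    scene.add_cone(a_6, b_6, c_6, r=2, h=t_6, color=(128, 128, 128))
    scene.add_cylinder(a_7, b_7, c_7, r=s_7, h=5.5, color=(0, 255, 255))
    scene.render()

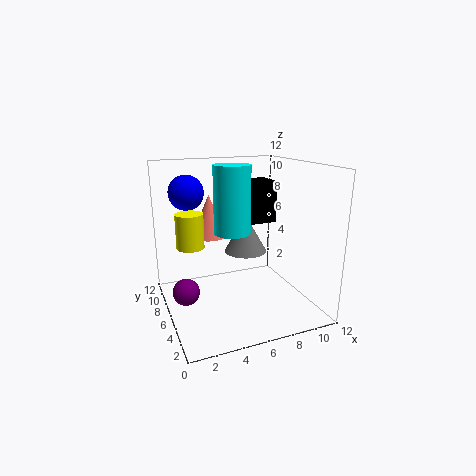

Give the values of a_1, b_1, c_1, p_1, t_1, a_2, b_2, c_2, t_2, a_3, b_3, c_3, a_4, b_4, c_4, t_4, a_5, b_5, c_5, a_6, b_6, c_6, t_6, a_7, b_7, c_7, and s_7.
a_1 = 6
b_1 = 6
c_1 = 7
p_1 = 3.5
t_1 = 3.5
a_2 = 1.5
b_2 = 4
c_2 = 6.5
t_2 = 2.5
a_3 = 1
b_3 = 4
c_3 = 3
a_4 = 4
b_4 = 7.5
c_4 = 6
t_4 = 3.5
a_5 = 2.5
b_5 = 9
c_5 = 9.5
a_6 = 8
b_6 = 9
c_6 = 3.5
t_6 = 3.5
a_7 = 5.5
b_7 = 6
c_7 = 6.5
s_7 = 1.5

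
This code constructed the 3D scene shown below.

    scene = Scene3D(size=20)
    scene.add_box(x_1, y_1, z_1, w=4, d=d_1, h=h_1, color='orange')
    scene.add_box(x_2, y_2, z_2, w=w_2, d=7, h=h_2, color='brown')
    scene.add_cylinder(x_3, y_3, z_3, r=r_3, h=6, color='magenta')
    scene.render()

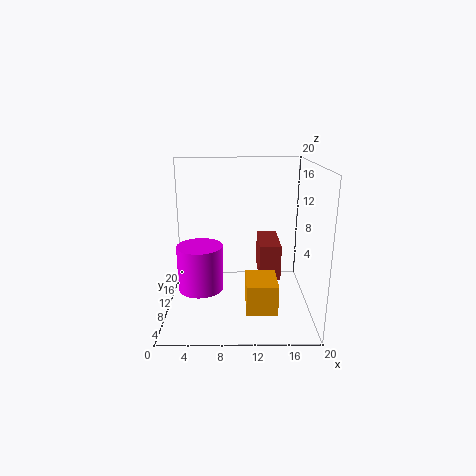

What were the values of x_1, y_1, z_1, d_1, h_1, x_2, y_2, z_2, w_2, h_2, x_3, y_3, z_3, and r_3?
x_1 = 11, y_1 = 3, z_1 = 2, d_1 = 5, h_1 = 4, x_2 = 13, y_2 = 9, z_2 = 4, w_2 = 3, h_2 = 5, x_3 = 5, y_3 = 7, z_3 = 4, r_3 = 3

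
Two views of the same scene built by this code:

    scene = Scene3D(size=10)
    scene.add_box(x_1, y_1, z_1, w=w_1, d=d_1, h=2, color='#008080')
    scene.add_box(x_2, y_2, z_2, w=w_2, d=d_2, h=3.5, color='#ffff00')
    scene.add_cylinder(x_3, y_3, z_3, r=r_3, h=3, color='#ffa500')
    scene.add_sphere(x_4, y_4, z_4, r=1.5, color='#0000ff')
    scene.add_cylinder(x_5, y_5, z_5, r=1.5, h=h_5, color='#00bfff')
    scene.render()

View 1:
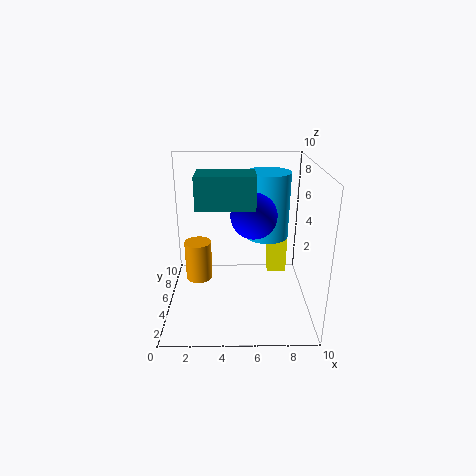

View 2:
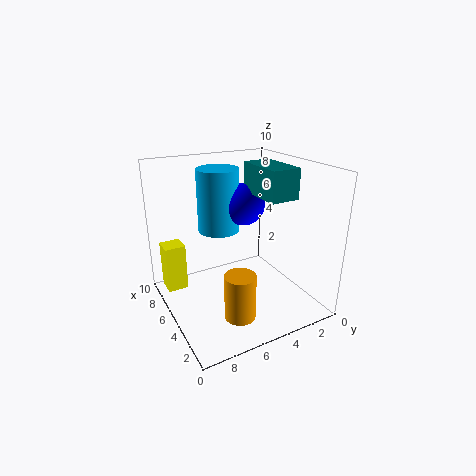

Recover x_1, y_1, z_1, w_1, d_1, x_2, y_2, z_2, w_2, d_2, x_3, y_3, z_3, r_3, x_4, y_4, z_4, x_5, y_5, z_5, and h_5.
x_1 = 2.5, y_1 = 2, z_1 = 8, w_1 = 3.5, d_1 = 2, x_2 = 7.5, y_2 = 8, z_2 = 0.5, w_2 = 1.5, d_2 = 1.5, x_3 = 2, y_3 = 6.5, z_3 = 1, r_3 = 1, x_4 = 6, y_4 = 4, z_4 = 7, x_5 = 7, y_5 = 5.5, z_5 = 5, h_5 = 4.5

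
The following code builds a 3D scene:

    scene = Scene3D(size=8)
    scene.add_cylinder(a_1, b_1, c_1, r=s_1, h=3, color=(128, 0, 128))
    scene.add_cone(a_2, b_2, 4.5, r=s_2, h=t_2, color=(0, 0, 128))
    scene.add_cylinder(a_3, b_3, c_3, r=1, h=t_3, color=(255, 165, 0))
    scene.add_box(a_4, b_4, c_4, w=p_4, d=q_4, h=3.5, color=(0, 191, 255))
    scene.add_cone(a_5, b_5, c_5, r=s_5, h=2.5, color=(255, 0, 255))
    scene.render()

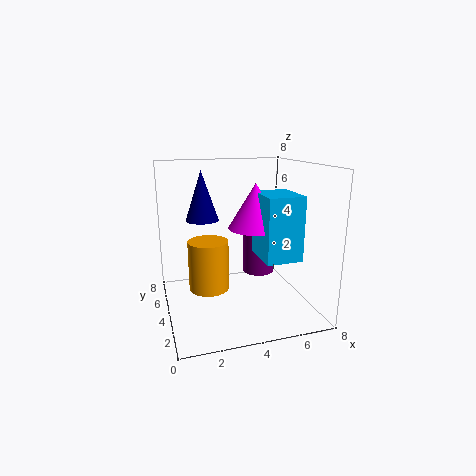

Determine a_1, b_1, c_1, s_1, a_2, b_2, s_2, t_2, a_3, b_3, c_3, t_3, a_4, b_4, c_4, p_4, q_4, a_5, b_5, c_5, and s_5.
a_1 = 6; b_1 = 6; c_1 = 1; s_1 = 1; a_2 = 2.5; b_2 = 6.5; s_2 = 1; t_2 = 3; a_3 = 2; b_3 = 2.5; c_3 = 2; t_3 = 2.5; a_4 = 5; b_4 = 2; c_4 = 3; p_4 = 2; q_4 = 2.5; a_5 = 5; b_5 = 4; c_5 = 4.5; s_5 = 1.5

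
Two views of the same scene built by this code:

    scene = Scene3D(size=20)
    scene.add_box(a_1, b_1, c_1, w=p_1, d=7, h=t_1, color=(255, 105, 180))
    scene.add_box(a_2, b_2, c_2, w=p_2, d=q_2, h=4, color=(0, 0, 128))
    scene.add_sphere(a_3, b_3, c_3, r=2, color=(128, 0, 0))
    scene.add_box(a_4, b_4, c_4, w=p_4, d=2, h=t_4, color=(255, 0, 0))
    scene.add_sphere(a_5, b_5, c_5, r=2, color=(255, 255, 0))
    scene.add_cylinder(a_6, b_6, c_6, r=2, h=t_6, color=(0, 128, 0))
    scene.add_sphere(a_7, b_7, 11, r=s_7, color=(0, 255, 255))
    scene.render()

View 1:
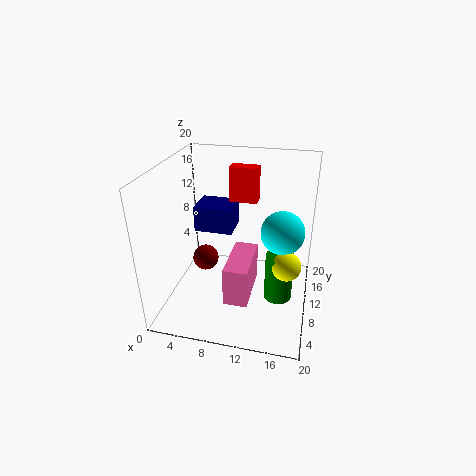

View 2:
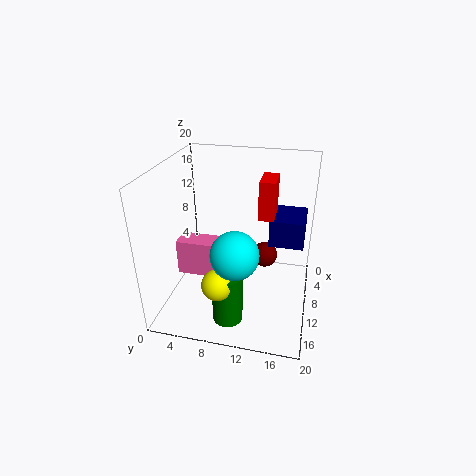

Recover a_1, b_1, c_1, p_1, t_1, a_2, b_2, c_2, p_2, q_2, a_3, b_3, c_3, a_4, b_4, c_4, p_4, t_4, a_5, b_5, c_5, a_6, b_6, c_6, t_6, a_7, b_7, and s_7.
a_1 = 10, b_1 = 2, c_1 = 5, p_1 = 3, t_1 = 5, a_2 = 2, b_2 = 14, c_2 = 8, p_2 = 6, q_2 = 5, a_3 = 4, b_3 = 13, c_3 = 4, a_4 = 8, b_4 = 13, c_4 = 14, p_4 = 4, t_4 = 5, a_5 = 17, b_5 = 9, c_5 = 7, a_6 = 16, b_6 = 10, c_6 = 1, t_6 = 7, a_7 = 16, b_7 = 11, s_7 = 3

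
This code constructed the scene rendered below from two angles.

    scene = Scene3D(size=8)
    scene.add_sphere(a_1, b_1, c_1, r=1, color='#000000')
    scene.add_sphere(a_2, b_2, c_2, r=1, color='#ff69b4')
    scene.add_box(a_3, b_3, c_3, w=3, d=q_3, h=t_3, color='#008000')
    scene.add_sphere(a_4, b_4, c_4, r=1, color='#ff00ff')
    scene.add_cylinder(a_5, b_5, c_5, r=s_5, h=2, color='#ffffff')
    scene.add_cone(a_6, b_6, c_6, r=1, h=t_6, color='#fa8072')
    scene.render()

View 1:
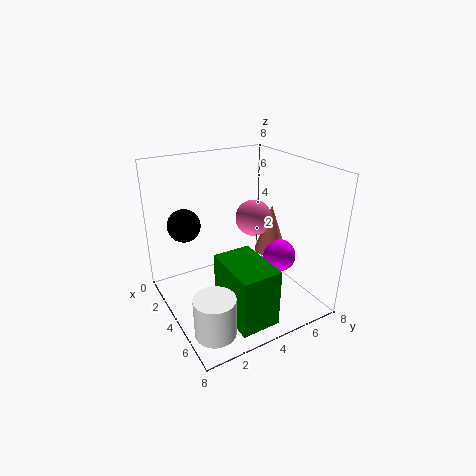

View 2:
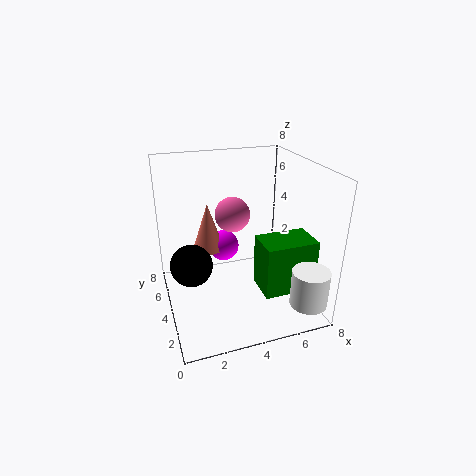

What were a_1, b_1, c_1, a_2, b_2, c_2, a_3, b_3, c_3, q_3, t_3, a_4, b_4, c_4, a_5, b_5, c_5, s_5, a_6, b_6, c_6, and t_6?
a_1 = 1, b_1 = 2, c_1 = 4, a_2 = 4, b_2 = 5, c_2 = 5, a_3 = 5, b_3 = 2, c_3 = 1, q_3 = 2, t_3 = 3, a_4 = 4, b_4 = 7, c_4 = 2, a_5 = 7, b_5 = 1, c_5 = 1, s_5 = 1, a_6 = 3, b_6 = 7, c_6 = 2, t_6 = 3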